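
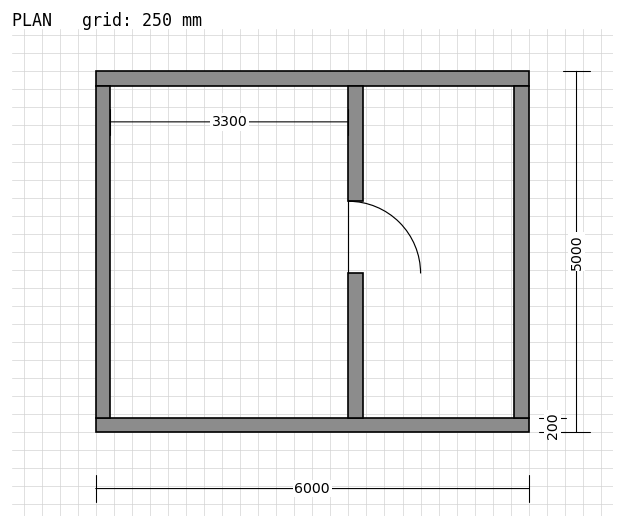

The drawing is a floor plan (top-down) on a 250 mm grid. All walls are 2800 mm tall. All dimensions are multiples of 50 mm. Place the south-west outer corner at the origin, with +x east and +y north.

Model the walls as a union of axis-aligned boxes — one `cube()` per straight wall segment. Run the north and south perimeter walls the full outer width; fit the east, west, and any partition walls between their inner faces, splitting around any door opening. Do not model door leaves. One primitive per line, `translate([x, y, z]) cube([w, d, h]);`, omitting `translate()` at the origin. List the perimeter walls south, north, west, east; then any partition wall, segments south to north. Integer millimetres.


cube([6000, 200, 2800]);
translate([0, 4800, 0]) cube([6000, 200, 2800]);
translate([0, 200, 0]) cube([200, 4600, 2800]);
translate([5800, 200, 0]) cube([200, 4600, 2800]);
translate([3500, 200, 0]) cube([200, 2000, 2800]);
translate([3500, 3200, 0]) cube([200, 1600, 2800]);


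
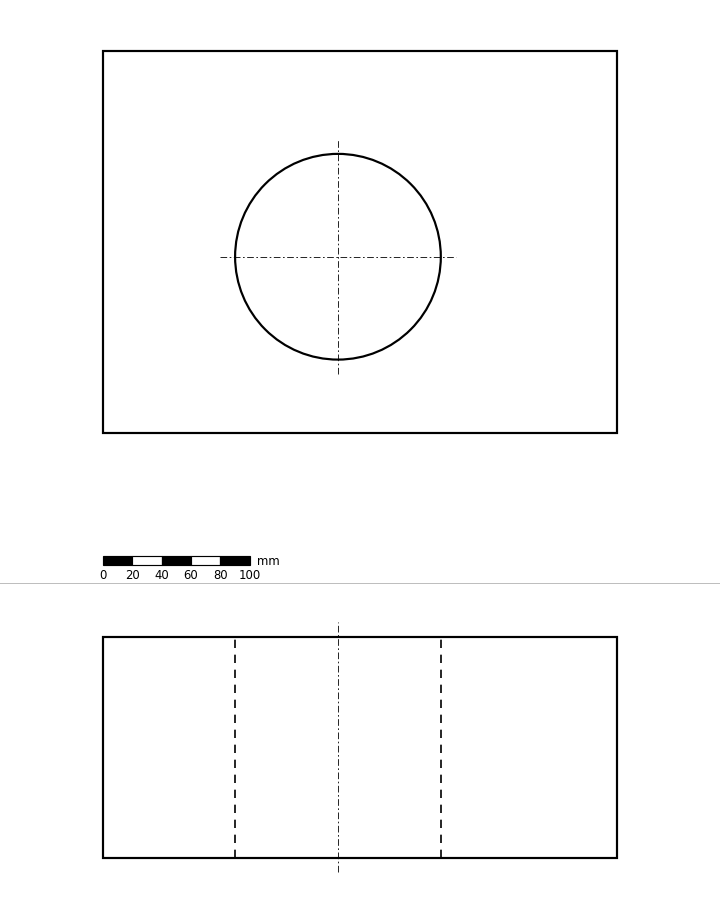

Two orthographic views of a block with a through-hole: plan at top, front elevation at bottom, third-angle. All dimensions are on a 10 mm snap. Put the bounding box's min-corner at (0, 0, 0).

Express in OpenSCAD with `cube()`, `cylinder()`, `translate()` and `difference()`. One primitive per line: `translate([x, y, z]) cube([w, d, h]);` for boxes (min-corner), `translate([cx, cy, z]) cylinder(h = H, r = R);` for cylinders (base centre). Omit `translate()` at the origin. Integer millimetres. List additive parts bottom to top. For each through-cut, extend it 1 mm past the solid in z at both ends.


difference() {
  cube([350, 260, 150]);
  translate([160, 120, -1]) cylinder(h = 152, r = 70);
}


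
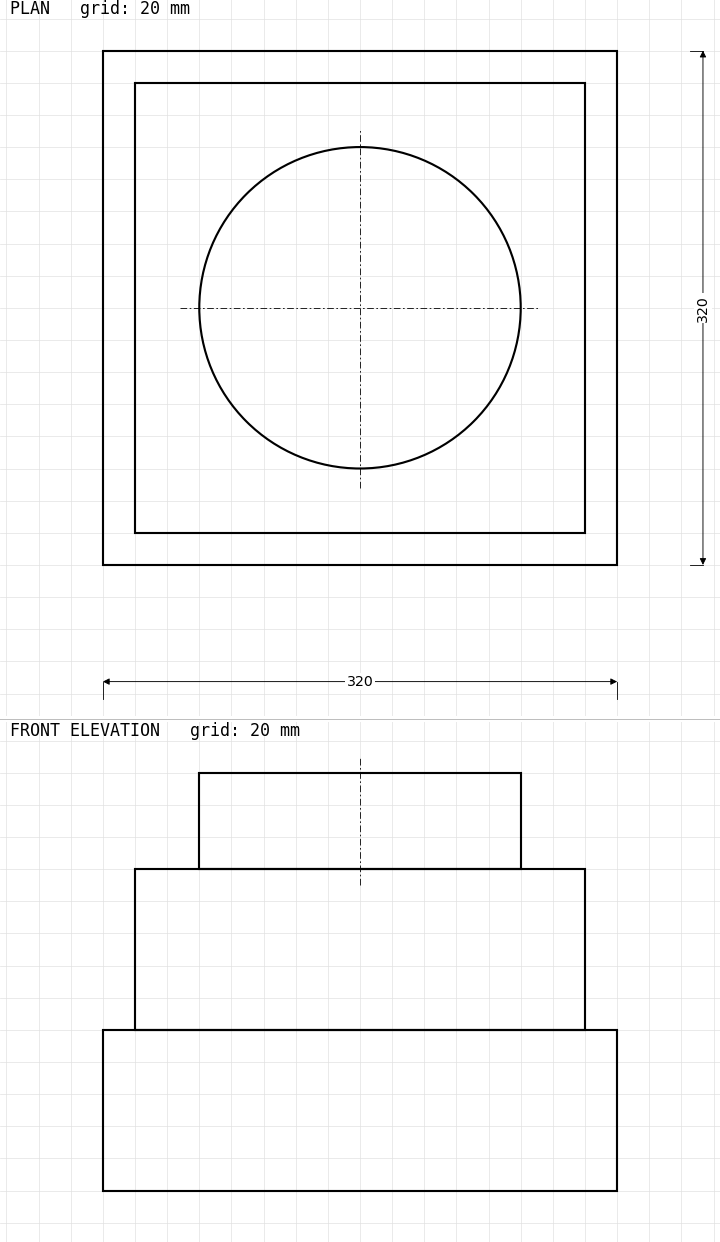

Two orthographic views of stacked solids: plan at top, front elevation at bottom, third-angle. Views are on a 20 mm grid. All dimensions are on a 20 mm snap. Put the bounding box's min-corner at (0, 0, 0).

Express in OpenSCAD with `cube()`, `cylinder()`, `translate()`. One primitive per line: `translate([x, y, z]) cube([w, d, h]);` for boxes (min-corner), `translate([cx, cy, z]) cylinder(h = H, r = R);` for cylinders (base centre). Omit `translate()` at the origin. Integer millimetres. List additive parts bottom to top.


cube([320, 320, 100]);
translate([20, 20, 100]) cube([280, 280, 100]);
translate([160, 160, 200]) cylinder(h = 60, r = 100);


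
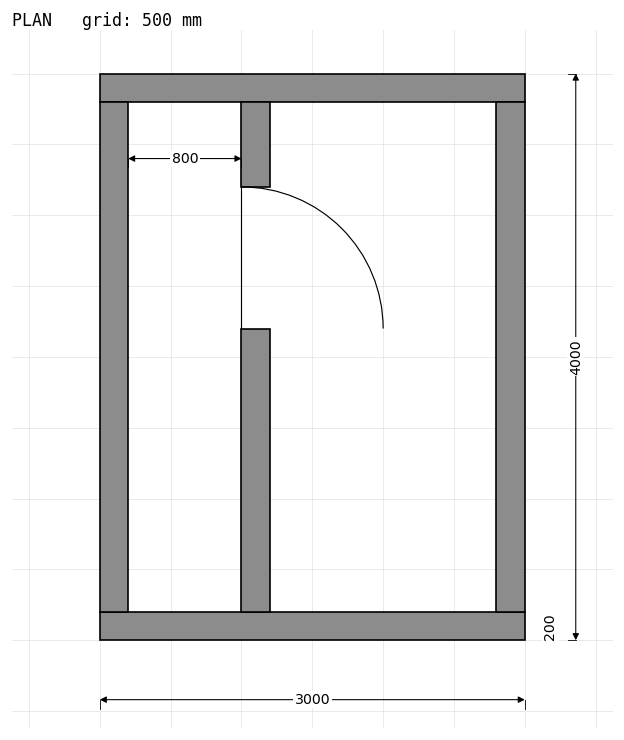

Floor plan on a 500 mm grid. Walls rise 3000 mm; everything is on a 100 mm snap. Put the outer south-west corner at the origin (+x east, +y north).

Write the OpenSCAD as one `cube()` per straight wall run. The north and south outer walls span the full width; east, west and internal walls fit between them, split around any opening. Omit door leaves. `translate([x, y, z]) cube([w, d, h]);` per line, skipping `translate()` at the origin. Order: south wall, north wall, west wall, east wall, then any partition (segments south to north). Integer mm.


cube([3000, 200, 3000]);
translate([0, 3800, 0]) cube([3000, 200, 3000]);
translate([0, 200, 0]) cube([200, 3600, 3000]);
translate([2800, 200, 0]) cube([200, 3600, 3000]);
translate([1000, 200, 0]) cube([200, 2000, 3000]);
translate([1000, 3200, 0]) cube([200, 600, 3000]);


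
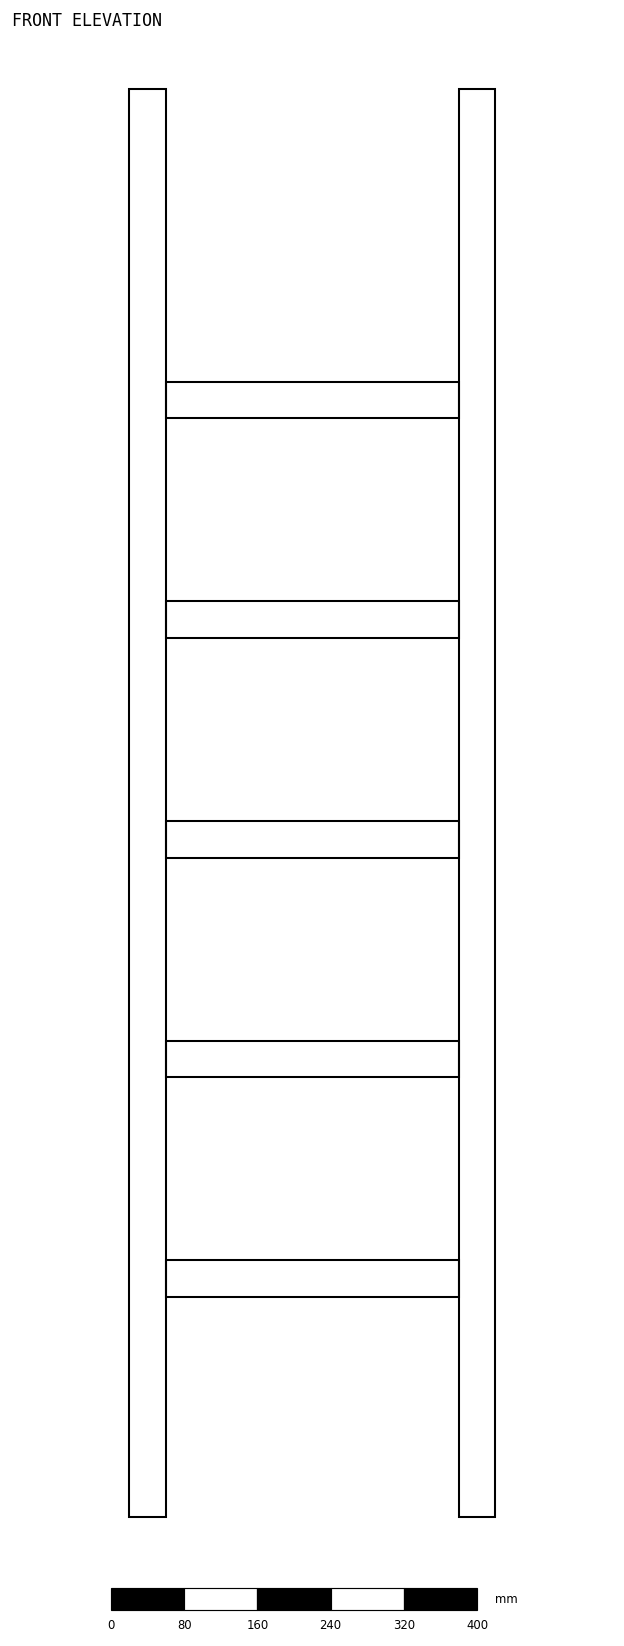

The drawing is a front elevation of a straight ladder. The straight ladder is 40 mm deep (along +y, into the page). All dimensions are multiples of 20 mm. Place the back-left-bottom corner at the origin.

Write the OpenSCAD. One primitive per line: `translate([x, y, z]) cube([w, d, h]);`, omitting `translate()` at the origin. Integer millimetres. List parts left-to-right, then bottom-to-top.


cube([40, 40, 1560]);
translate([40, 0, 240]) cube([320, 40, 40]);
translate([40, 0, 480]) cube([320, 40, 40]);
translate([40, 0, 720]) cube([320, 40, 40]);
translate([40, 0, 960]) cube([320, 40, 40]);
translate([40, 0, 1200]) cube([320, 40, 40]);
translate([360, 0, 0]) cube([40, 40, 1560]);


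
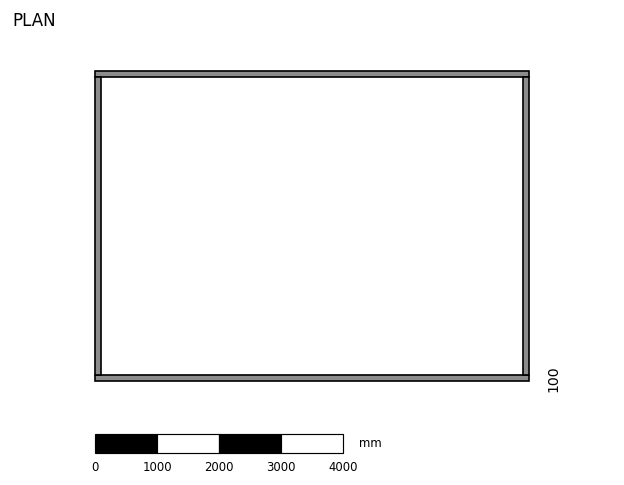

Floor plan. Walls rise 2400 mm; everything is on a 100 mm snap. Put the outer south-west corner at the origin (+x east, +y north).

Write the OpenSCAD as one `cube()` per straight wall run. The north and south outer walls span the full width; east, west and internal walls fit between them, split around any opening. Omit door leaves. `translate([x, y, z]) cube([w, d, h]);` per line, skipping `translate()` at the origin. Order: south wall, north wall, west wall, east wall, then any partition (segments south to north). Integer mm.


cube([7000, 100, 2400]);
translate([0, 4900, 0]) cube([7000, 100, 2400]);
translate([0, 100, 0]) cube([100, 4800, 2400]);
translate([6900, 100, 0]) cube([100, 4800, 2400]);


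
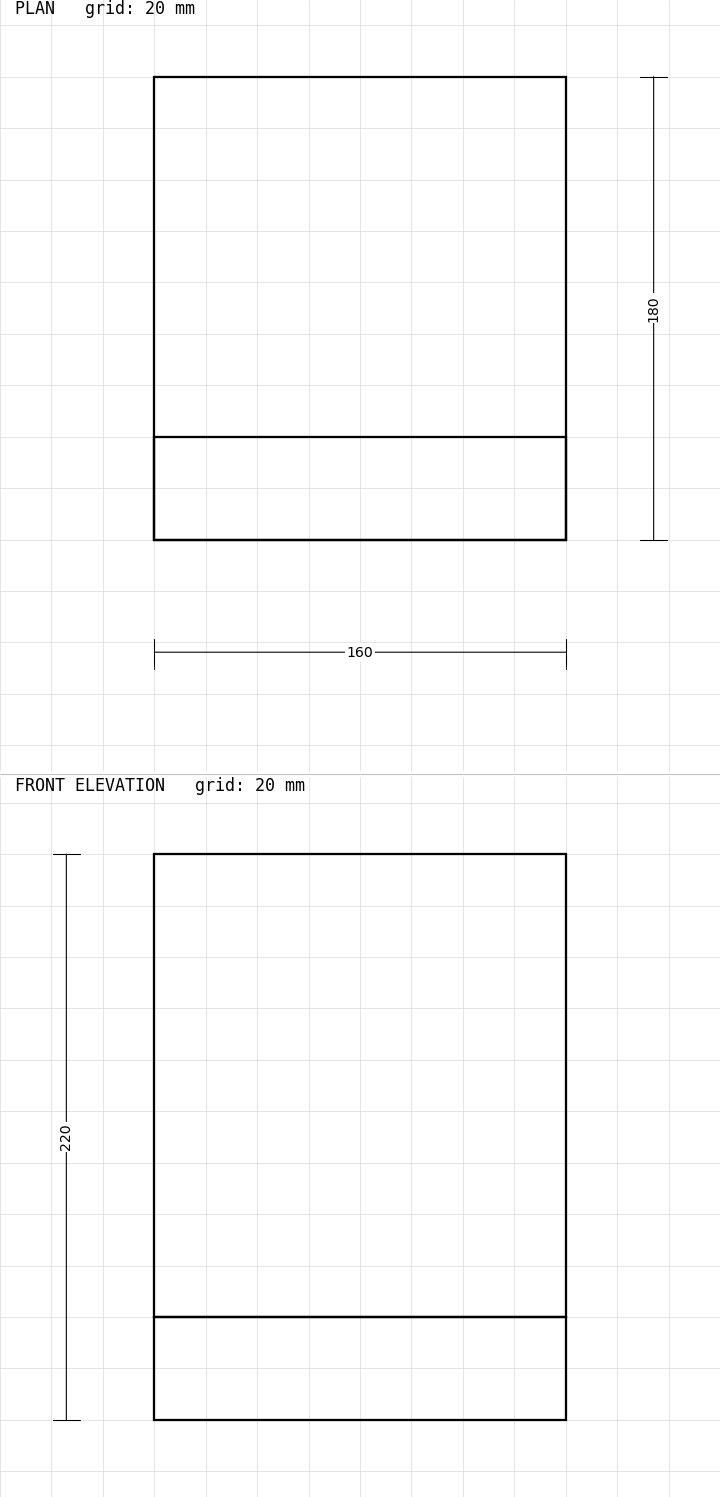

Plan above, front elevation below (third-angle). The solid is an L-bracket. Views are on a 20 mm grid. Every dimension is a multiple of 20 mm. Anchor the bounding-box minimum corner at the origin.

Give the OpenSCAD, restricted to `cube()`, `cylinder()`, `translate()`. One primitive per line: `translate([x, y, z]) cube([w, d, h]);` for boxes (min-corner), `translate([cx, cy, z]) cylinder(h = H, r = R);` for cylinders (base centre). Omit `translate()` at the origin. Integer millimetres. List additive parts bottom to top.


cube([160, 180, 40]);
translate([0, 0, 40]) cube([160, 40, 180]);


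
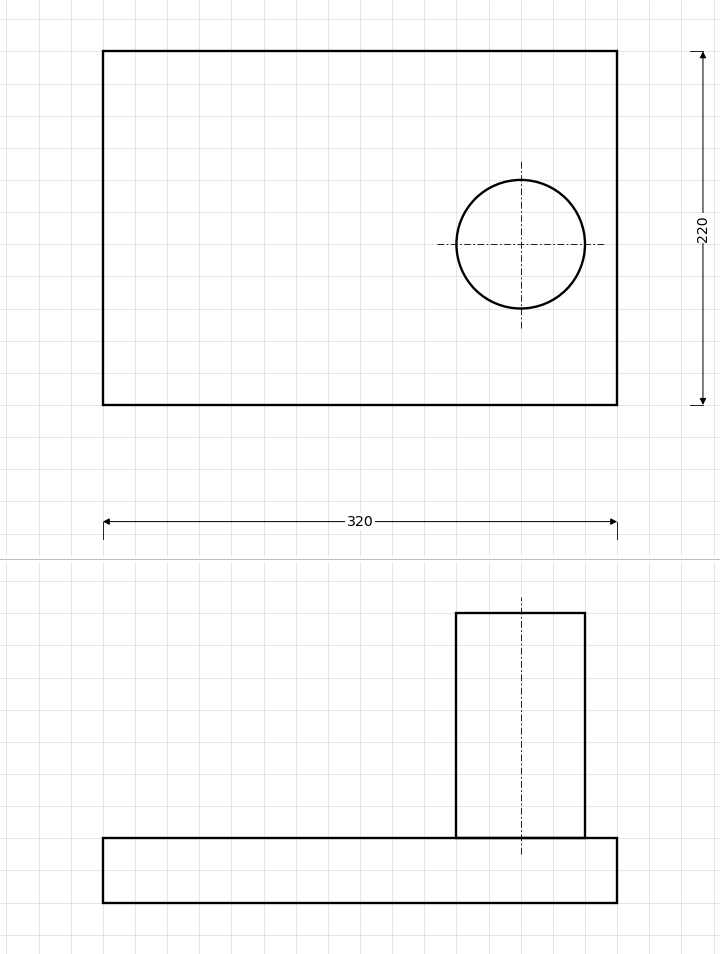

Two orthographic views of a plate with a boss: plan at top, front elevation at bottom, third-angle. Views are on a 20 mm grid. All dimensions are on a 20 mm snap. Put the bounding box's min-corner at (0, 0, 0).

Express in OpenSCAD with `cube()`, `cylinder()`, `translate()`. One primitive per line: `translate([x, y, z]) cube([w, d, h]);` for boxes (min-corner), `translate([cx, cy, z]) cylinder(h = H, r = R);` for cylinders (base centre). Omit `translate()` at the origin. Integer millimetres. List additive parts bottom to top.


cube([320, 220, 40]);
translate([260, 100, 40]) cylinder(h = 140, r = 40);


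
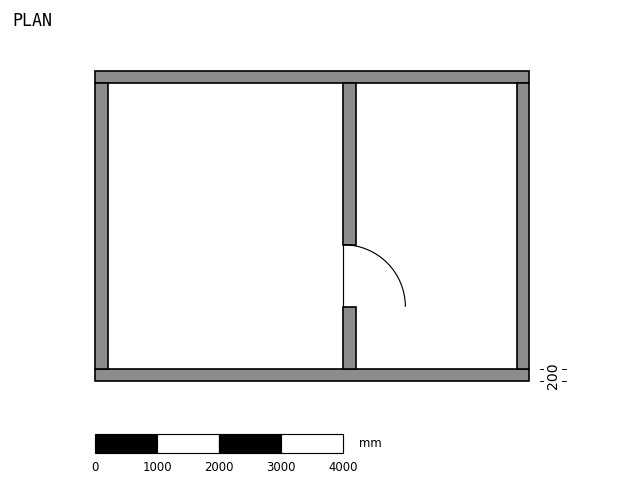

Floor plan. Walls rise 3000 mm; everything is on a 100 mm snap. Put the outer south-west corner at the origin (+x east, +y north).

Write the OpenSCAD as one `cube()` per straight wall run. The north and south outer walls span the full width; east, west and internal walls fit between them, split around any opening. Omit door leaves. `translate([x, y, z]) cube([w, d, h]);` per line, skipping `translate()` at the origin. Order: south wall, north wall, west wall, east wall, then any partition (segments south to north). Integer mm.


cube([7000, 200, 3000]);
translate([0, 4800, 0]) cube([7000, 200, 3000]);
translate([0, 200, 0]) cube([200, 4600, 3000]);
translate([6800, 200, 0]) cube([200, 4600, 3000]);
translate([4000, 200, 0]) cube([200, 1000, 3000]);
translate([4000, 2200, 0]) cube([200, 2600, 3000]);


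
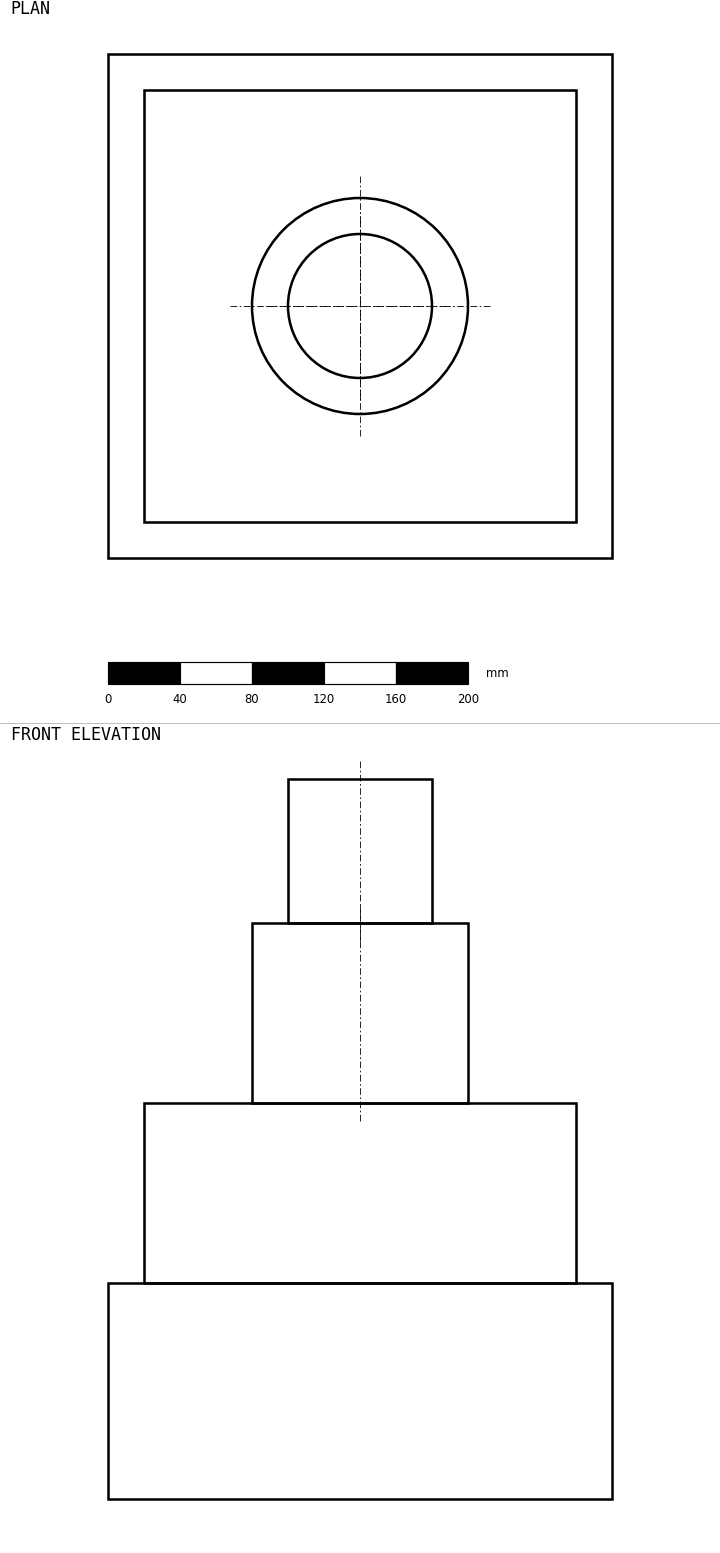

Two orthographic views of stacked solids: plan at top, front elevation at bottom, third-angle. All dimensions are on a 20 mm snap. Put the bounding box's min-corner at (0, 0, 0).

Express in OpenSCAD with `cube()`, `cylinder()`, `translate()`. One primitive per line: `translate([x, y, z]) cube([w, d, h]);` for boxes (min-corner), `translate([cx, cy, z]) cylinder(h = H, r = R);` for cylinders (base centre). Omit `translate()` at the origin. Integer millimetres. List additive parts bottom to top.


cube([280, 280, 120]);
translate([20, 20, 120]) cube([240, 240, 100]);
translate([140, 140, 220]) cylinder(h = 100, r = 60);
translate([140, 140, 320]) cylinder(h = 80, r = 40);


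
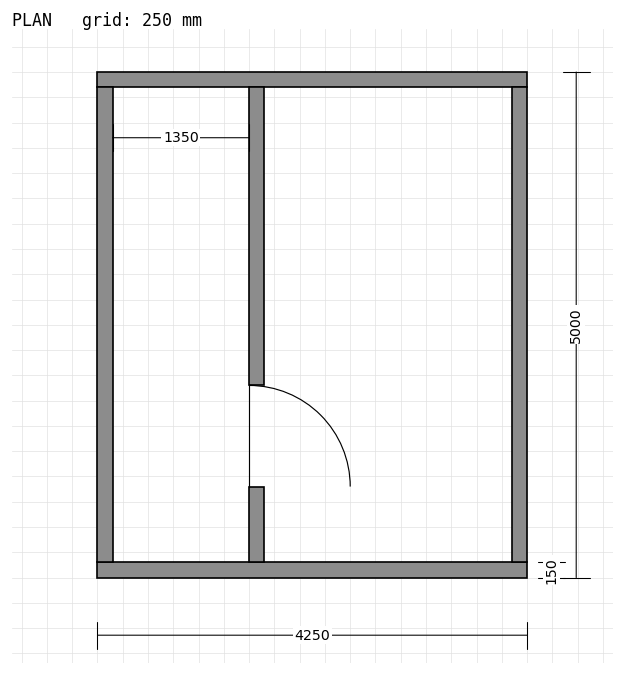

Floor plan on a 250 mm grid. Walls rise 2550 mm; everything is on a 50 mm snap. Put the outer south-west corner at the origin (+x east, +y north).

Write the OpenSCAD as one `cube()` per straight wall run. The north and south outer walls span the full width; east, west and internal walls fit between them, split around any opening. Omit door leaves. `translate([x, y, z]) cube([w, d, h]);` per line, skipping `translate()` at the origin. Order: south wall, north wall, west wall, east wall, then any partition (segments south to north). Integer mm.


cube([4250, 150, 2550]);
translate([0, 4850, 0]) cube([4250, 150, 2550]);
translate([0, 150, 0]) cube([150, 4700, 2550]);
translate([4100, 150, 0]) cube([150, 4700, 2550]);
translate([1500, 150, 0]) cube([150, 750, 2550]);
translate([1500, 1900, 0]) cube([150, 2950, 2550]);


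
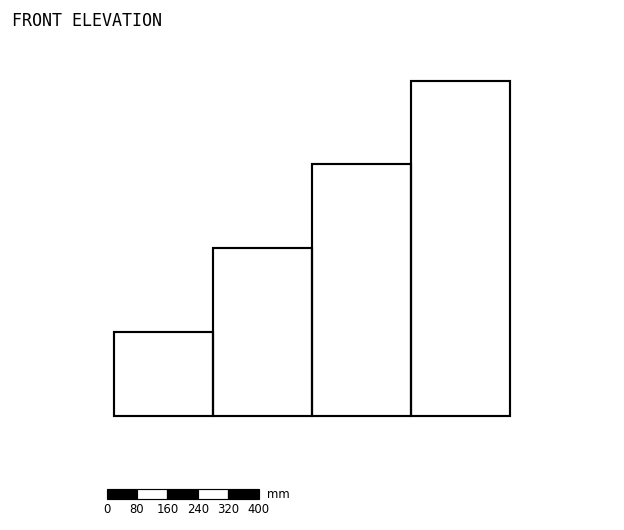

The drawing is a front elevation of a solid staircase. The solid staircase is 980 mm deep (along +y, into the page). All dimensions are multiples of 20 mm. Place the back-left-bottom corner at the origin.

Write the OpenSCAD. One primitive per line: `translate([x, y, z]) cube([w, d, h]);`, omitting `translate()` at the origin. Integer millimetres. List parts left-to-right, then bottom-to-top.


cube([260, 980, 220]);
translate([260, 0, 0]) cube([260, 980, 440]);
translate([520, 0, 0]) cube([260, 980, 660]);
translate([780, 0, 0]) cube([260, 980, 880]);


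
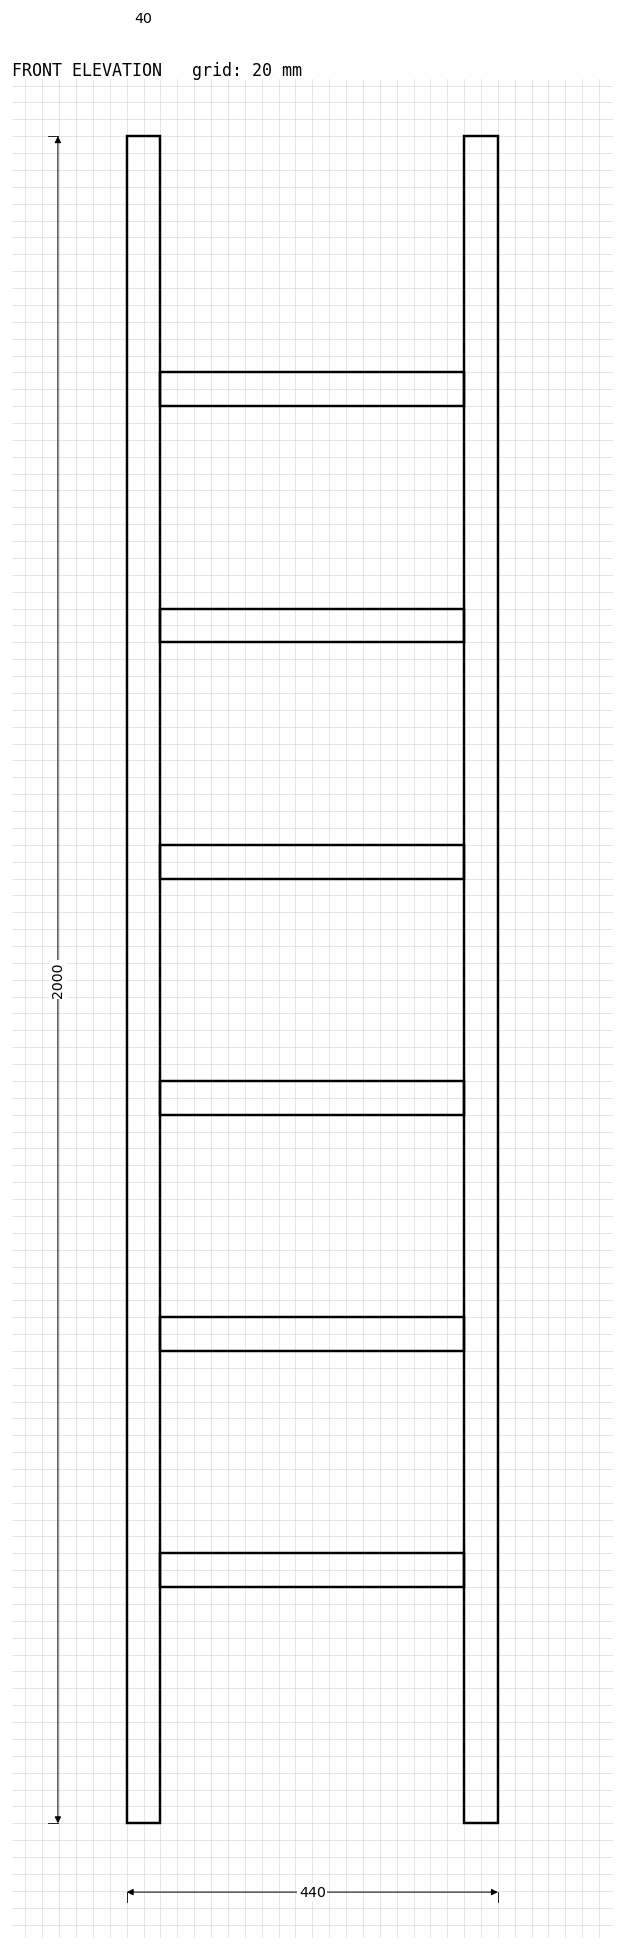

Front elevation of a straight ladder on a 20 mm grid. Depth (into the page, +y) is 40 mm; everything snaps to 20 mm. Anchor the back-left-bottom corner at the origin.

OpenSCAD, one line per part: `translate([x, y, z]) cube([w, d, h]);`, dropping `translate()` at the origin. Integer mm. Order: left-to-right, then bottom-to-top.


cube([40, 40, 2000]);
translate([40, 0, 280]) cube([360, 40, 40]);
translate([40, 0, 560]) cube([360, 40, 40]);
translate([40, 0, 840]) cube([360, 40, 40]);
translate([40, 0, 1120]) cube([360, 40, 40]);
translate([40, 0, 1400]) cube([360, 40, 40]);
translate([40, 0, 1680]) cube([360, 40, 40]);
translate([400, 0, 0]) cube([40, 40, 2000]);


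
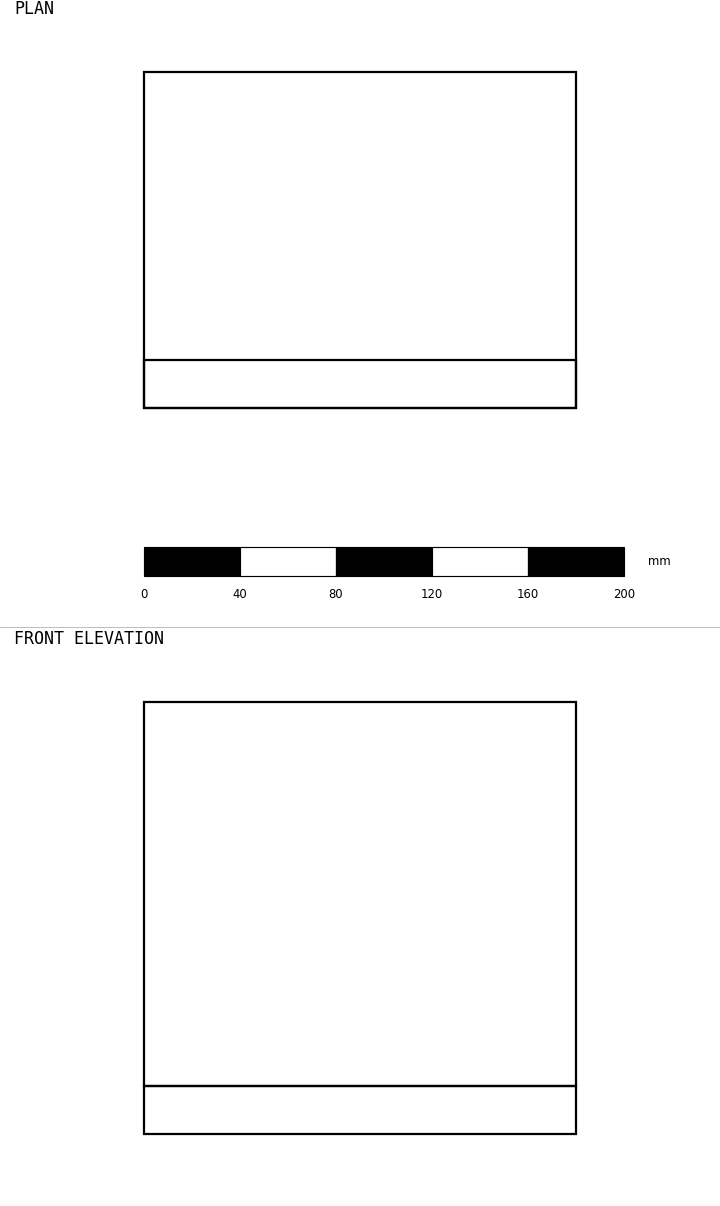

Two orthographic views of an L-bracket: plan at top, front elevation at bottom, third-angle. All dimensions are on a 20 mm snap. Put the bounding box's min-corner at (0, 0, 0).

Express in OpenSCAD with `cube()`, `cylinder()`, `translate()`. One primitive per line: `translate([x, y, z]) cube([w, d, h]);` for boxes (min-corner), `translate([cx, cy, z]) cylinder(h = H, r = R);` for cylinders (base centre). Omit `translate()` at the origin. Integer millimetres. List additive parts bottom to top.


cube([180, 140, 20]);
translate([0, 0, 20]) cube([180, 20, 160]);


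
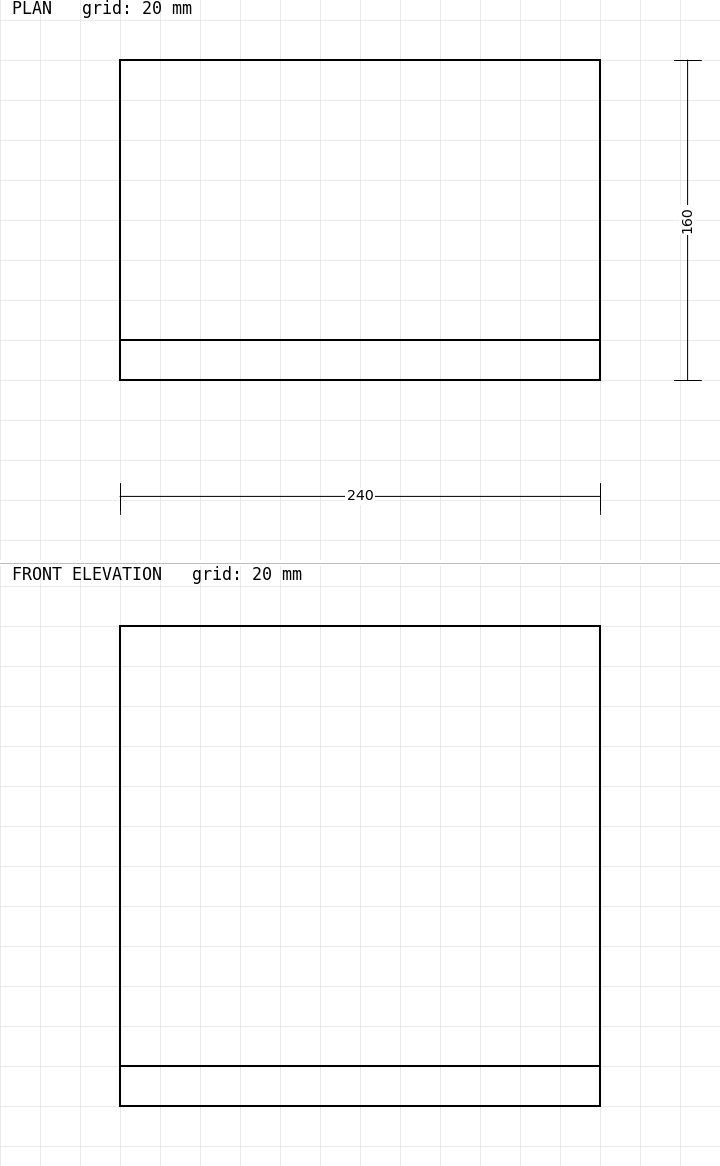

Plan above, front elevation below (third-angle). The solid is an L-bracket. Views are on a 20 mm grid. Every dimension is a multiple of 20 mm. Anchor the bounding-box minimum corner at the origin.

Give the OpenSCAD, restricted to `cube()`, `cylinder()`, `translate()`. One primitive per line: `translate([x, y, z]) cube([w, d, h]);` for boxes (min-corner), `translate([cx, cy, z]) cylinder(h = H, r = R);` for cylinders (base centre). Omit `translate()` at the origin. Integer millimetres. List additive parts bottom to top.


cube([240, 160, 20]);
translate([0, 0, 20]) cube([240, 20, 220]);


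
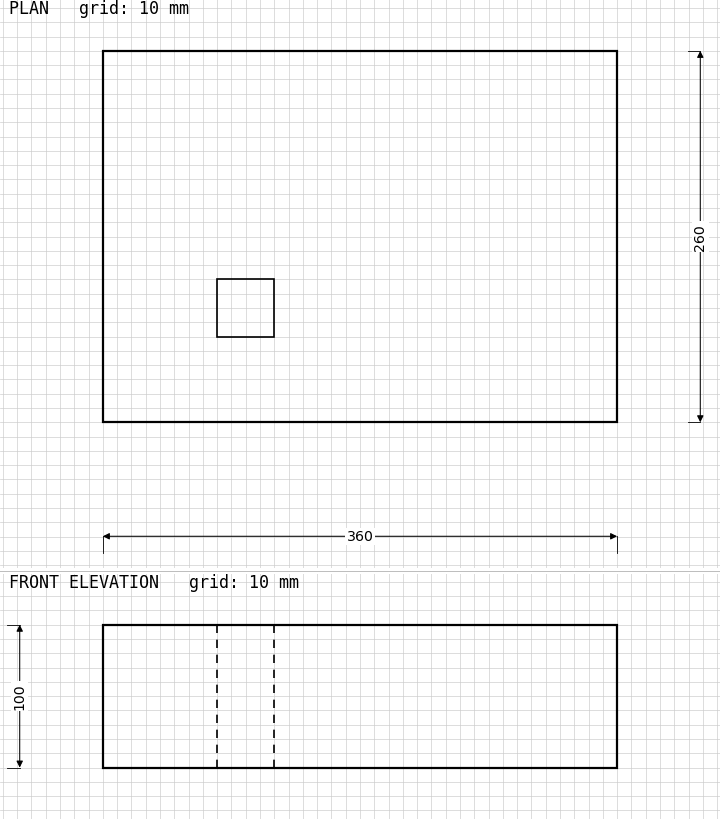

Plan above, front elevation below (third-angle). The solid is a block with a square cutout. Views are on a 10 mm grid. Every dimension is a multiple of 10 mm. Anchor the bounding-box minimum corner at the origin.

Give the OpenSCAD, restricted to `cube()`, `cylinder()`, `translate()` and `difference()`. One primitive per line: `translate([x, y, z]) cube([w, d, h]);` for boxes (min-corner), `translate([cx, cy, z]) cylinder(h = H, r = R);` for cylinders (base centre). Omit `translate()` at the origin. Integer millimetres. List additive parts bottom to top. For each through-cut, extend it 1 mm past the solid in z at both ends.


difference() {
  cube([360, 260, 100]);
  translate([80, 60, -1]) cube([40, 40, 102]);
}


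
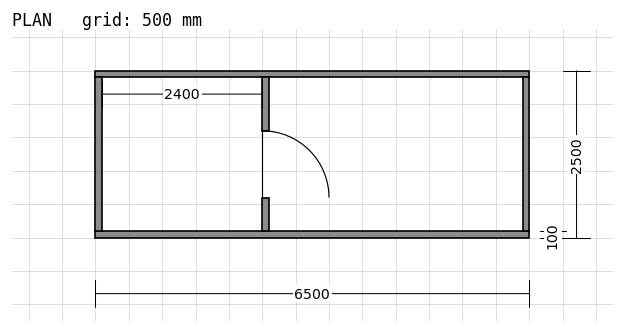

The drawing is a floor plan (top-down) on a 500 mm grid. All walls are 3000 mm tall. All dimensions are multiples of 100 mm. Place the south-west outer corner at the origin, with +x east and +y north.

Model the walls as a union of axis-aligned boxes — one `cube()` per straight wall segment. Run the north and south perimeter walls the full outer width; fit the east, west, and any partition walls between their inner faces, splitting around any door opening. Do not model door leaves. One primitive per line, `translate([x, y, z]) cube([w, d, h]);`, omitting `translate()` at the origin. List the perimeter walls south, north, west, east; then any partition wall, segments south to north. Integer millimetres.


cube([6500, 100, 3000]);
translate([0, 2400, 0]) cube([6500, 100, 3000]);
translate([0, 100, 0]) cube([100, 2300, 3000]);
translate([6400, 100, 0]) cube([100, 2300, 3000]);
translate([2500, 100, 0]) cube([100, 500, 3000]);
translate([2500, 1600, 0]) cube([100, 800, 3000]);


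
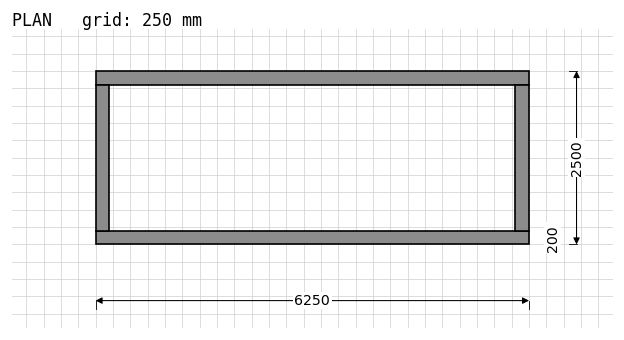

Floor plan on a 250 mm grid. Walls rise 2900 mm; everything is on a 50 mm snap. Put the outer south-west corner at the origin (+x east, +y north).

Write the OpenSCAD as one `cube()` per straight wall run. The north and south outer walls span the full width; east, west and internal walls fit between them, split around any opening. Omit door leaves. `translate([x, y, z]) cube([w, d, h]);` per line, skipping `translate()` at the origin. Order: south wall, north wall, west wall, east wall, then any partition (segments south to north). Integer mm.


cube([6250, 200, 2900]);
translate([0, 2300, 0]) cube([6250, 200, 2900]);
translate([0, 200, 0]) cube([200, 2100, 2900]);
translate([6050, 200, 0]) cube([200, 2100, 2900]);


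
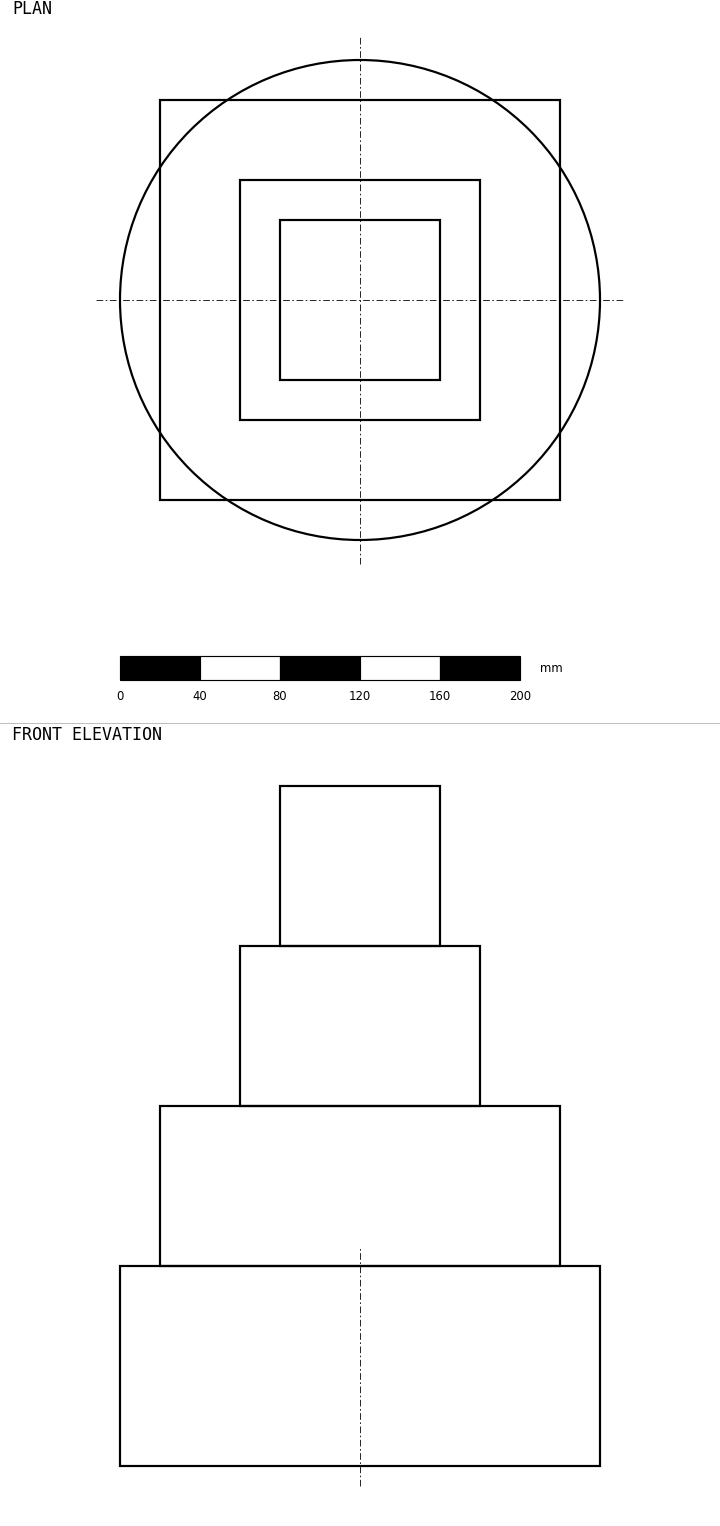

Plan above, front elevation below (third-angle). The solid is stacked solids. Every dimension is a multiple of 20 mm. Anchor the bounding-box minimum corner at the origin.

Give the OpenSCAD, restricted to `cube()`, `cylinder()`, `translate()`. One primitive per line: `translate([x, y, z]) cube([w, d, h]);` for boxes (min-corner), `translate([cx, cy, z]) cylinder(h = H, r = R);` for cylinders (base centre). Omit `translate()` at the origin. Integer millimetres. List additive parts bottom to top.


translate([120, 120, 0]) cylinder(h = 100, r = 120);
translate([20, 20, 100]) cube([200, 200, 80]);
translate([60, 60, 180]) cube([120, 120, 80]);
translate([80, 80, 260]) cube([80, 80, 80]);


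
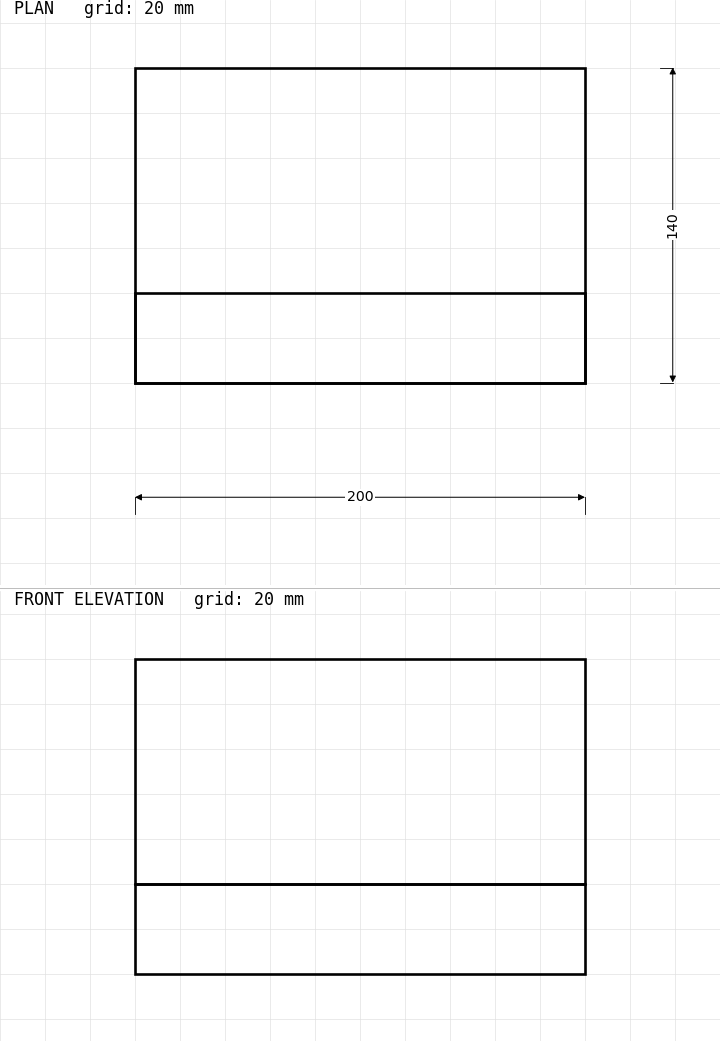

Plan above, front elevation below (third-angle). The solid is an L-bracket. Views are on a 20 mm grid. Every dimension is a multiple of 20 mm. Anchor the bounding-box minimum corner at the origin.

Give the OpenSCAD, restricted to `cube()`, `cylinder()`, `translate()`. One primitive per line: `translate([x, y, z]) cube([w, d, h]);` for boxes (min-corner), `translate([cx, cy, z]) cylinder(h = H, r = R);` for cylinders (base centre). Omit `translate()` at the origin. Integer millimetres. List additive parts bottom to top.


cube([200, 140, 40]);
translate([0, 0, 40]) cube([200, 40, 100]);


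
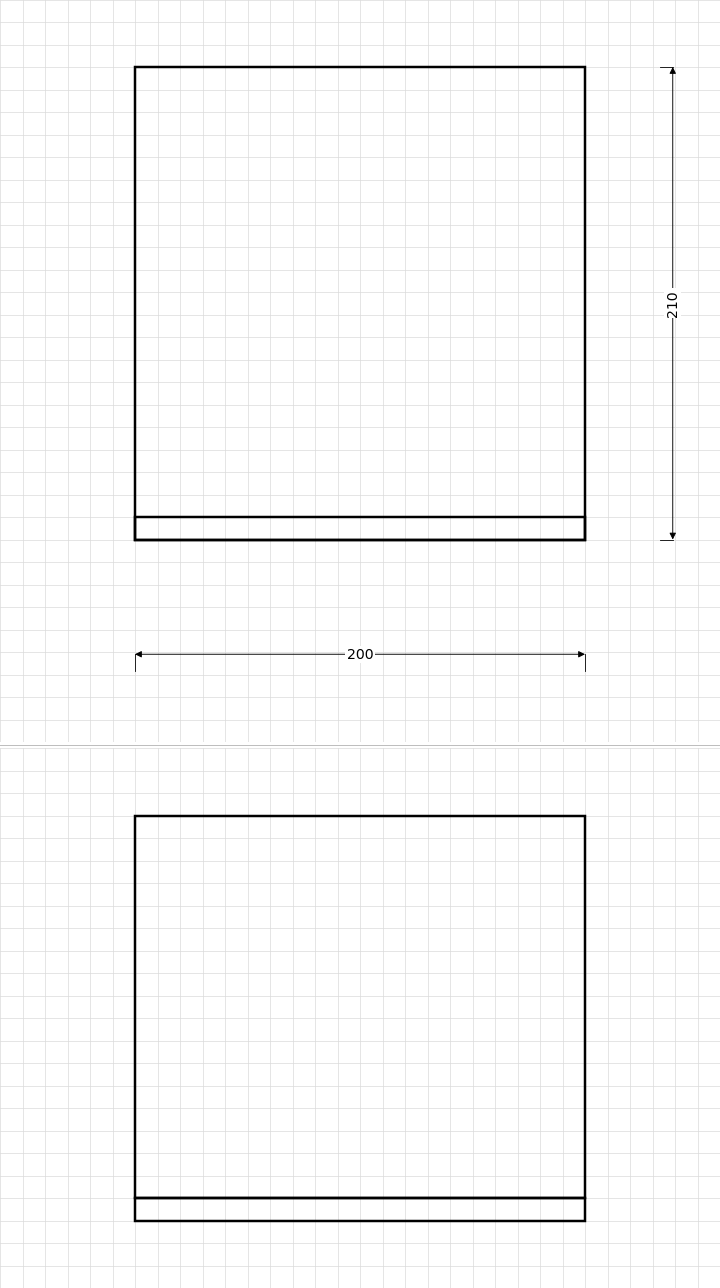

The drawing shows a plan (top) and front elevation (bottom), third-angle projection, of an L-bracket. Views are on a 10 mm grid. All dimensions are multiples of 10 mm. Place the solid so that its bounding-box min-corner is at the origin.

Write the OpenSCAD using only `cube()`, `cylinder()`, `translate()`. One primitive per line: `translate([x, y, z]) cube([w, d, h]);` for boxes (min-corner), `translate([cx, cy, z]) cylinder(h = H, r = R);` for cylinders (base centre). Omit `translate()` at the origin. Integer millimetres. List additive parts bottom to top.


cube([200, 210, 10]);
translate([0, 0, 10]) cube([200, 10, 170]);


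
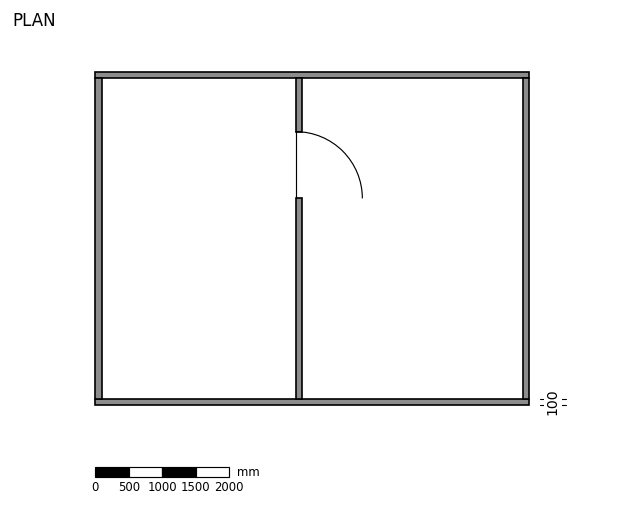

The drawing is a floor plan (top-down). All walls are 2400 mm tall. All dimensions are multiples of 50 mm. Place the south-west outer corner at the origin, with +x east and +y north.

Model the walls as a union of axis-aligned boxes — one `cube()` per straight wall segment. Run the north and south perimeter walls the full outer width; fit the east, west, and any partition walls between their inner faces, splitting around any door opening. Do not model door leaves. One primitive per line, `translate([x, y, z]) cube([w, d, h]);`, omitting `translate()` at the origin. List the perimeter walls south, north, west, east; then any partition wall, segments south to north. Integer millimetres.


cube([6500, 100, 2400]);
translate([0, 4900, 0]) cube([6500, 100, 2400]);
translate([0, 100, 0]) cube([100, 4800, 2400]);
translate([6400, 100, 0]) cube([100, 4800, 2400]);
translate([3000, 100, 0]) cube([100, 3000, 2400]);
translate([3000, 4100, 0]) cube([100, 800, 2400]);


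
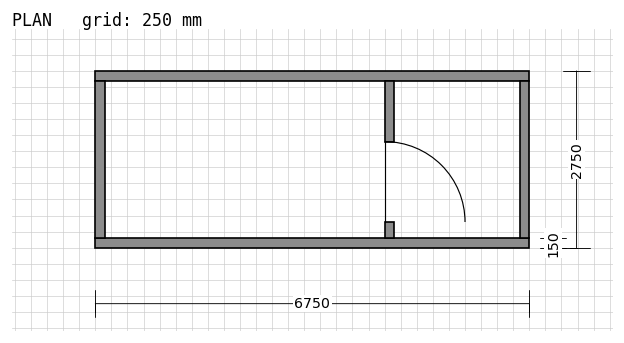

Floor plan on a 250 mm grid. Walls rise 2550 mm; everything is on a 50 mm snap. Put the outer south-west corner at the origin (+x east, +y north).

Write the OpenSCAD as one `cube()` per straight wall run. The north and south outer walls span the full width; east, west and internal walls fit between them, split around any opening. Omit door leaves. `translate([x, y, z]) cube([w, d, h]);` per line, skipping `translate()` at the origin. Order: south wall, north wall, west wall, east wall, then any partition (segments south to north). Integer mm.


cube([6750, 150, 2550]);
translate([0, 2600, 0]) cube([6750, 150, 2550]);
translate([0, 150, 0]) cube([150, 2450, 2550]);
translate([6600, 150, 0]) cube([150, 2450, 2550]);
translate([4500, 150, 0]) cube([150, 250, 2550]);
translate([4500, 1650, 0]) cube([150, 950, 2550]);


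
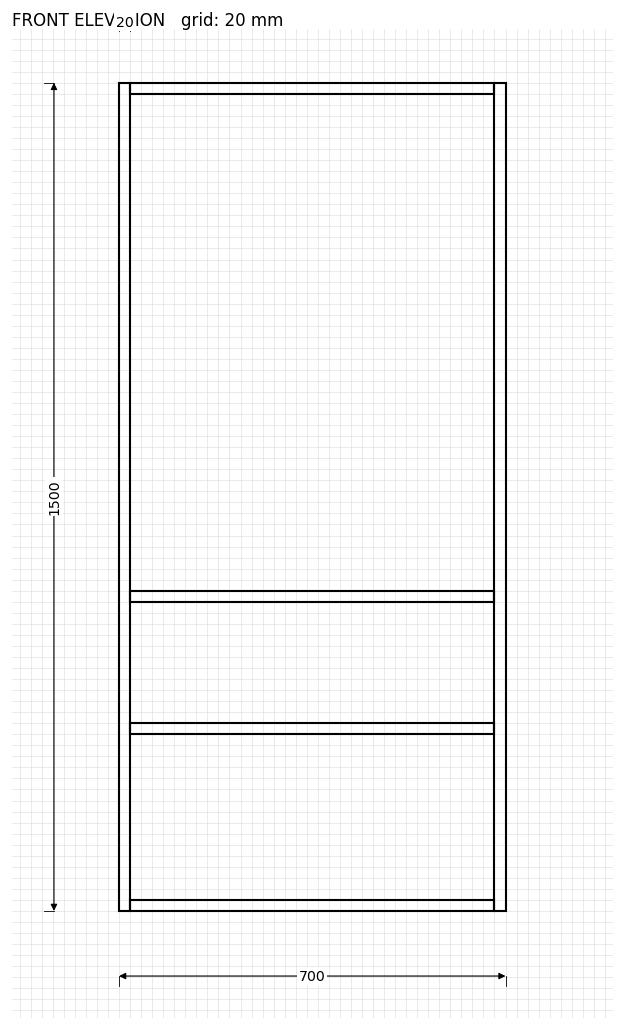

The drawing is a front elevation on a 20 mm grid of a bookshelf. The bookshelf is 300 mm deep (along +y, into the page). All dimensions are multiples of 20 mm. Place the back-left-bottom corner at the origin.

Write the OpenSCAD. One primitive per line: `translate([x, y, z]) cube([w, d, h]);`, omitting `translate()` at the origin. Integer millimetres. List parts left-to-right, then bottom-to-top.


cube([20, 300, 1500]);
translate([20, 0, 0]) cube([660, 300, 20]);
translate([20, 0, 320]) cube([660, 300, 20]);
translate([20, 0, 560]) cube([660, 300, 20]);
translate([20, 0, 1480]) cube([660, 300, 20]);
translate([680, 0, 0]) cube([20, 300, 1500]);


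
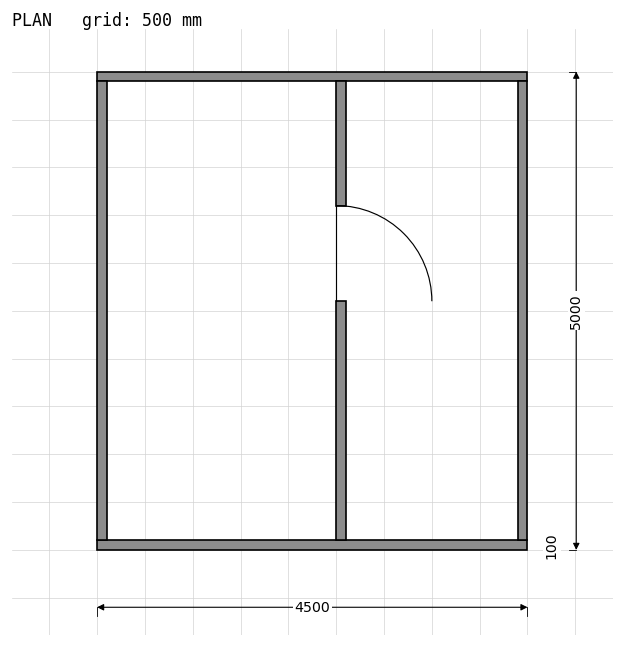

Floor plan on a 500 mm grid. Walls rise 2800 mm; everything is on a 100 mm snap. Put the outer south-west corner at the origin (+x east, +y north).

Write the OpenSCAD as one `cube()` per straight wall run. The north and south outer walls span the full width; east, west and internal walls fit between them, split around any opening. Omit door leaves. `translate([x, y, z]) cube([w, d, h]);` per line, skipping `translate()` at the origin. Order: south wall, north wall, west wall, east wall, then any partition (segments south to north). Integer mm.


cube([4500, 100, 2800]);
translate([0, 4900, 0]) cube([4500, 100, 2800]);
translate([0, 100, 0]) cube([100, 4800, 2800]);
translate([4400, 100, 0]) cube([100, 4800, 2800]);
translate([2500, 100, 0]) cube([100, 2500, 2800]);
translate([2500, 3600, 0]) cube([100, 1300, 2800]);


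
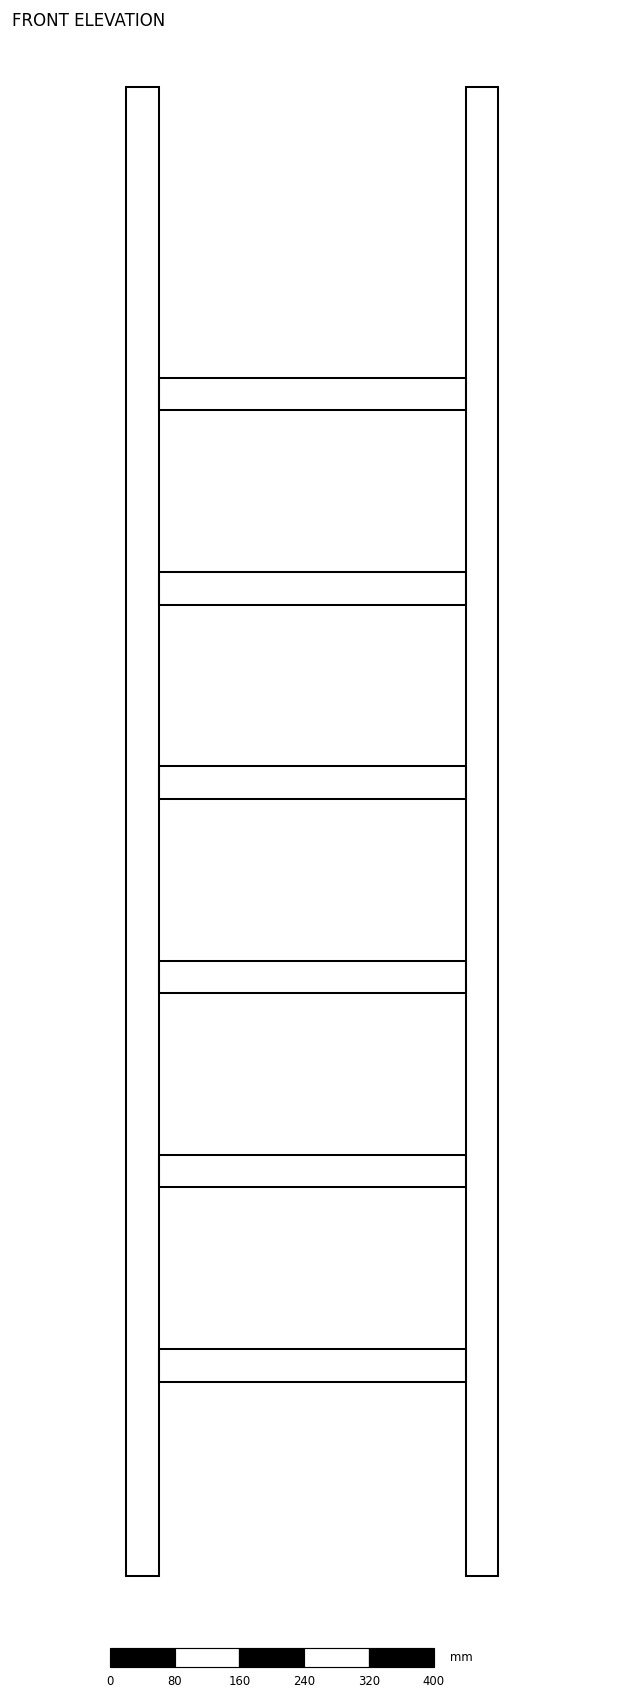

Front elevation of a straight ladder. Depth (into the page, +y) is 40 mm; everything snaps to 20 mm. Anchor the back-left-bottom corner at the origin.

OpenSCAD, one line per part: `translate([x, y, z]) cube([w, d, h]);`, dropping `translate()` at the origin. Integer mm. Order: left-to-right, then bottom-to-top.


cube([40, 40, 1840]);
translate([40, 0, 240]) cube([380, 40, 40]);
translate([40, 0, 480]) cube([380, 40, 40]);
translate([40, 0, 720]) cube([380, 40, 40]);
translate([40, 0, 960]) cube([380, 40, 40]);
translate([40, 0, 1200]) cube([380, 40, 40]);
translate([40, 0, 1440]) cube([380, 40, 40]);
translate([420, 0, 0]) cube([40, 40, 1840]);


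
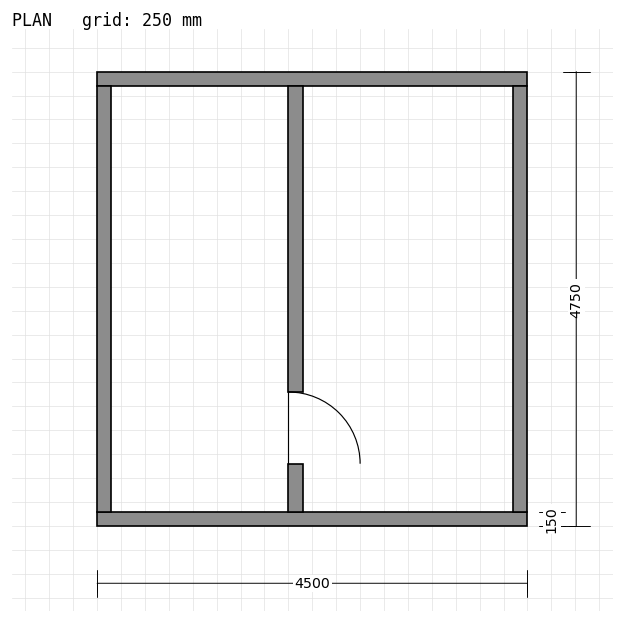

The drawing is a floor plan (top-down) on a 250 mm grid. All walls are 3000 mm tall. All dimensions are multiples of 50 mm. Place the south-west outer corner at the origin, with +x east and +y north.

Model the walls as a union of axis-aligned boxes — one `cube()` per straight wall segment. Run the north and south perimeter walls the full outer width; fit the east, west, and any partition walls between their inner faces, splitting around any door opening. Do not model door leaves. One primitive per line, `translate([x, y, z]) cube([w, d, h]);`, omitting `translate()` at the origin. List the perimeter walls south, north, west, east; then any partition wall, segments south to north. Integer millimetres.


cube([4500, 150, 3000]);
translate([0, 4600, 0]) cube([4500, 150, 3000]);
translate([0, 150, 0]) cube([150, 4450, 3000]);
translate([4350, 150, 0]) cube([150, 4450, 3000]);
translate([2000, 150, 0]) cube([150, 500, 3000]);
translate([2000, 1400, 0]) cube([150, 3200, 3000]);


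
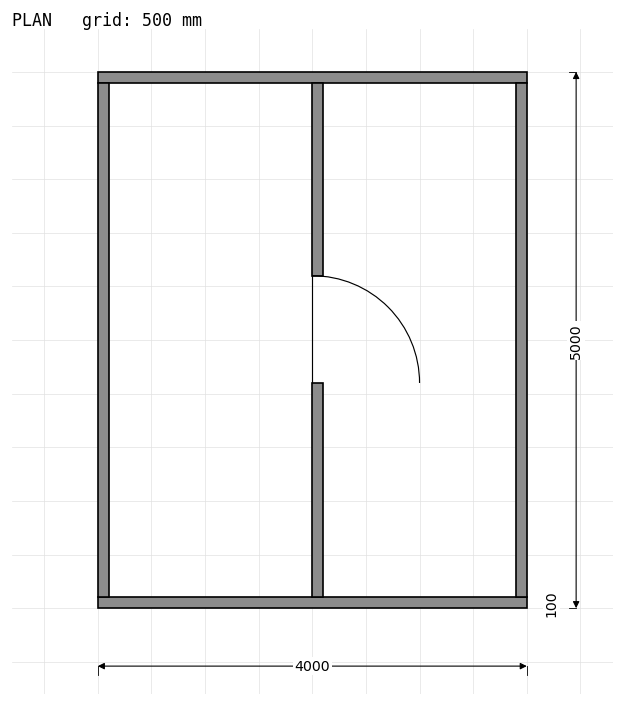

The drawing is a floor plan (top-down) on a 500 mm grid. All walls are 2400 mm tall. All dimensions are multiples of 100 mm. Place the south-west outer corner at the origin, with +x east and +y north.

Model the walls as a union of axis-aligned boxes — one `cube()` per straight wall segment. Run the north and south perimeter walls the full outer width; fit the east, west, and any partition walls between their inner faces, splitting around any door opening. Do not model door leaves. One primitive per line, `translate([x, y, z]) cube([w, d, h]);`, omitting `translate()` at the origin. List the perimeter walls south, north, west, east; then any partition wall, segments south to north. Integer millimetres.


cube([4000, 100, 2400]);
translate([0, 4900, 0]) cube([4000, 100, 2400]);
translate([0, 100, 0]) cube([100, 4800, 2400]);
translate([3900, 100, 0]) cube([100, 4800, 2400]);
translate([2000, 100, 0]) cube([100, 2000, 2400]);
translate([2000, 3100, 0]) cube([100, 1800, 2400]);


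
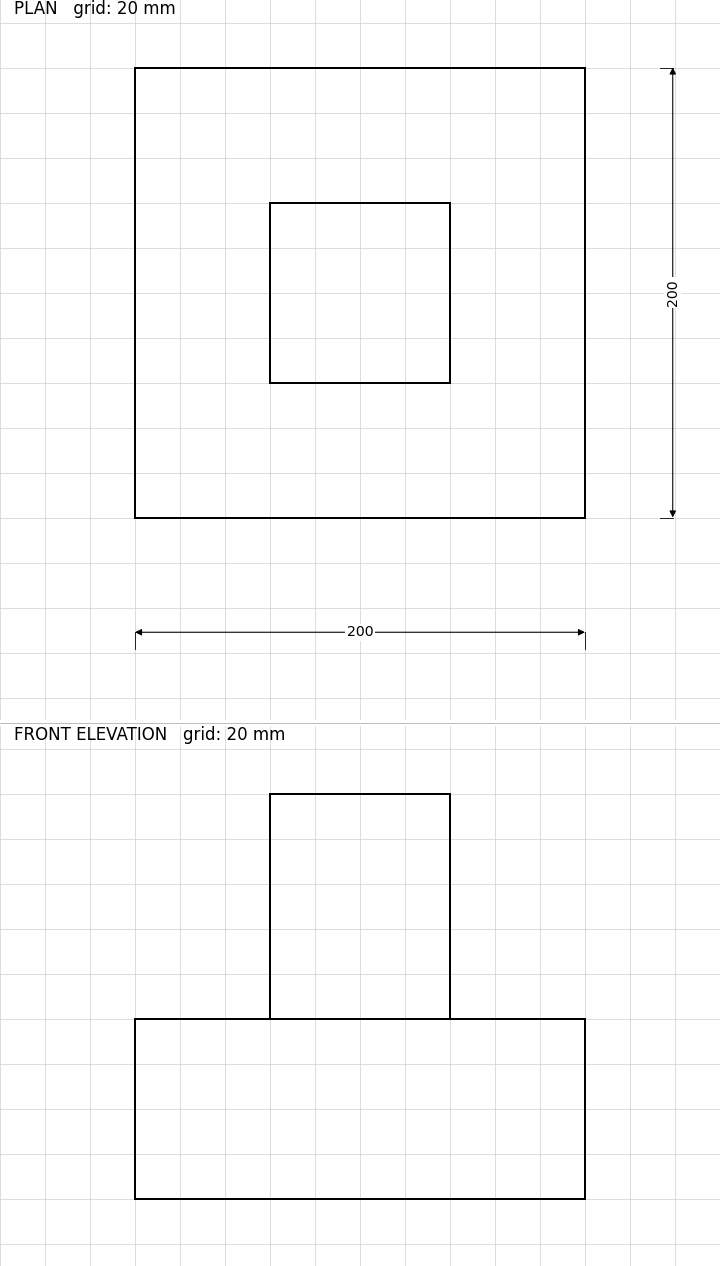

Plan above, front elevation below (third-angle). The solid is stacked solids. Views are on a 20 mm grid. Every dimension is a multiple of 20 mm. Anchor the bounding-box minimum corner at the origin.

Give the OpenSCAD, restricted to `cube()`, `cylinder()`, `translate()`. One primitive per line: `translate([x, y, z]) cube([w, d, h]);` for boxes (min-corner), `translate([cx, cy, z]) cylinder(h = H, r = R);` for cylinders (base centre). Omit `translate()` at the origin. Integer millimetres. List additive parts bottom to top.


cube([200, 200, 80]);
translate([60, 60, 80]) cube([80, 80, 100]);


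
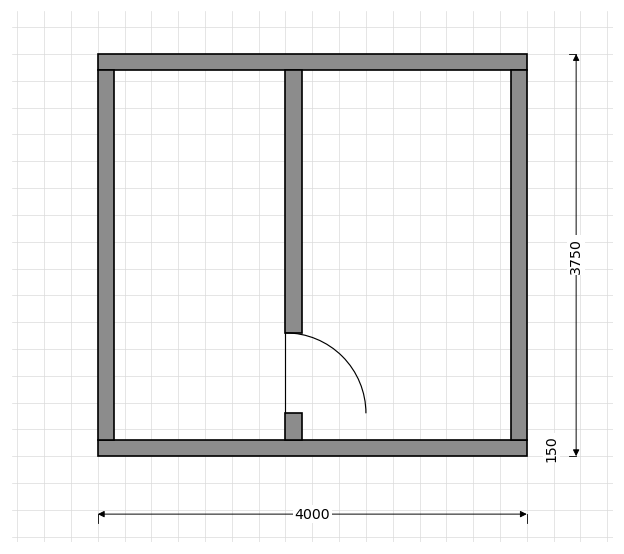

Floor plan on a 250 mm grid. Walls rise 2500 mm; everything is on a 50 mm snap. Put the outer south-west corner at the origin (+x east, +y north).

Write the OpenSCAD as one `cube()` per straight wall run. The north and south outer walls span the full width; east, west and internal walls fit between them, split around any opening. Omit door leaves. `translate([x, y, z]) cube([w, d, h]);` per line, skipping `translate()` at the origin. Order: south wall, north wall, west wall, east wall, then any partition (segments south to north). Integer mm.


cube([4000, 150, 2500]);
translate([0, 3600, 0]) cube([4000, 150, 2500]);
translate([0, 150, 0]) cube([150, 3450, 2500]);
translate([3850, 150, 0]) cube([150, 3450, 2500]);
translate([1750, 150, 0]) cube([150, 250, 2500]);
translate([1750, 1150, 0]) cube([150, 2450, 2500]);


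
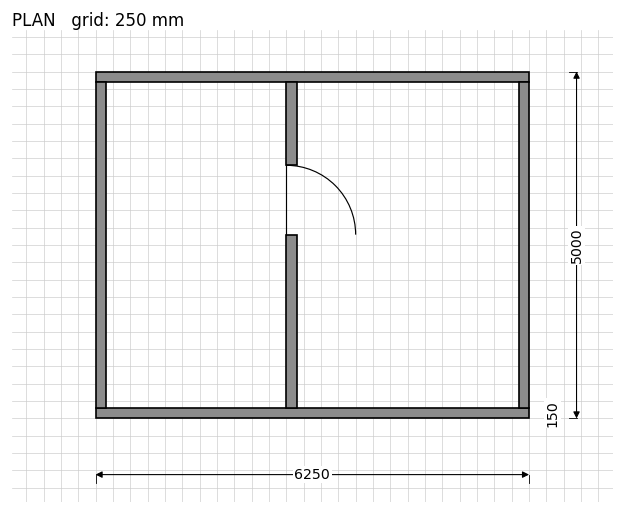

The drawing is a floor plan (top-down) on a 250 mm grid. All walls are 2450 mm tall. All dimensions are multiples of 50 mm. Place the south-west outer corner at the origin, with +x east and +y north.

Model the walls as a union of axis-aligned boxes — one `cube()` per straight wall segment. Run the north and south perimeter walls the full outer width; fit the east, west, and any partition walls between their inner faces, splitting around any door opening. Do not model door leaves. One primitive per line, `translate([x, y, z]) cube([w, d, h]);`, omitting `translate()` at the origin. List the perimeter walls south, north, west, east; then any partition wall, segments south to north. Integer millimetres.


cube([6250, 150, 2450]);
translate([0, 4850, 0]) cube([6250, 150, 2450]);
translate([0, 150, 0]) cube([150, 4700, 2450]);
translate([6100, 150, 0]) cube([150, 4700, 2450]);
translate([2750, 150, 0]) cube([150, 2500, 2450]);
translate([2750, 3650, 0]) cube([150, 1200, 2450]);


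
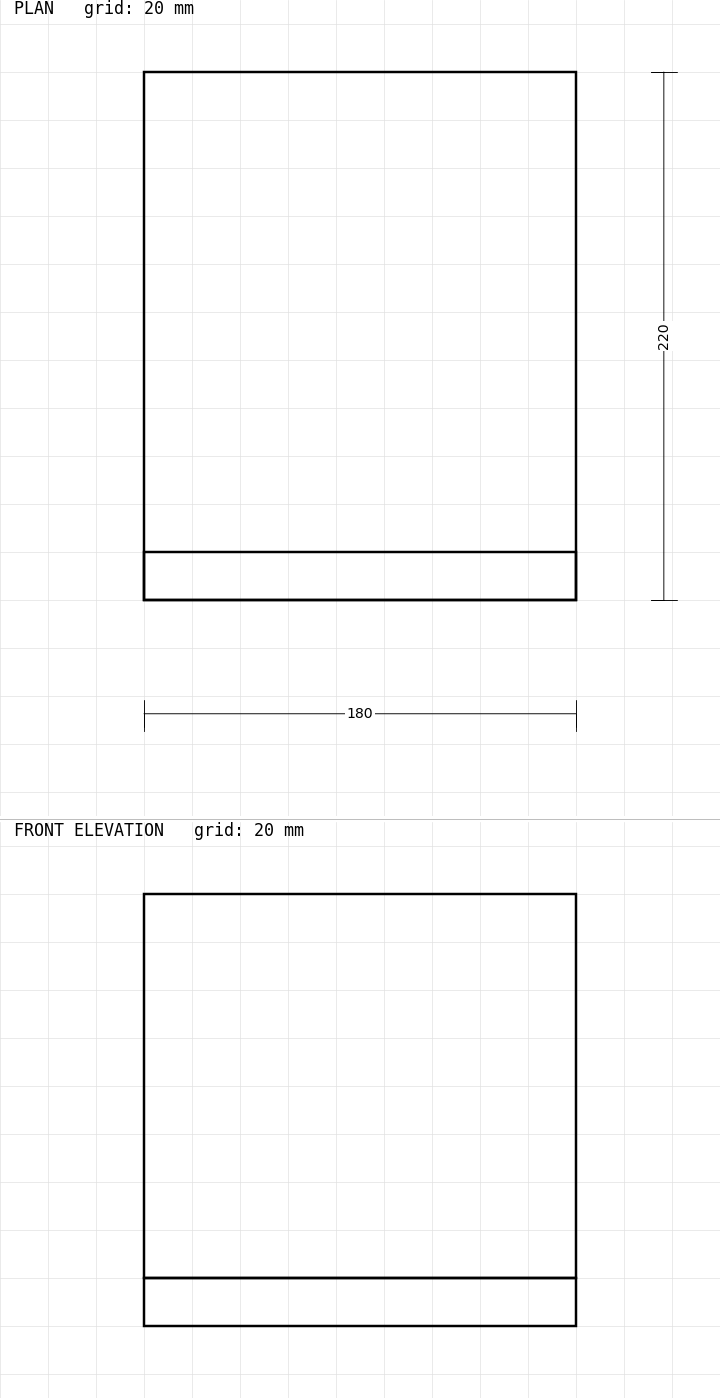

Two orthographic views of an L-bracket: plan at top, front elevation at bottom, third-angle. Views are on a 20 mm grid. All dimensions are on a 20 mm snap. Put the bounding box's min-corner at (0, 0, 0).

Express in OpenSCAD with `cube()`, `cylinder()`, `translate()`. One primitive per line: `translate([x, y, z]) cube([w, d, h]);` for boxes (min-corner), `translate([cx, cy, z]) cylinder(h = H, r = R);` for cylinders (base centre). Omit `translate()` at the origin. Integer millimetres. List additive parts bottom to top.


cube([180, 220, 20]);
translate([0, 0, 20]) cube([180, 20, 160]);


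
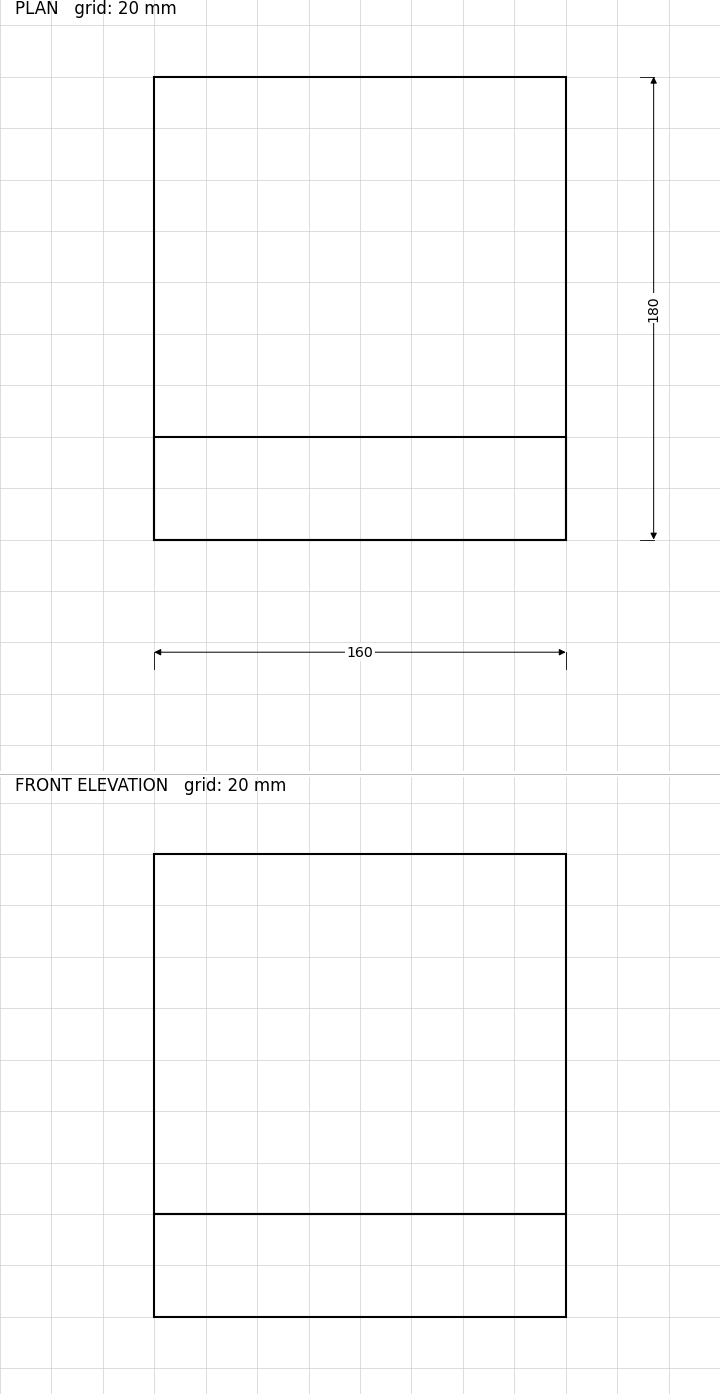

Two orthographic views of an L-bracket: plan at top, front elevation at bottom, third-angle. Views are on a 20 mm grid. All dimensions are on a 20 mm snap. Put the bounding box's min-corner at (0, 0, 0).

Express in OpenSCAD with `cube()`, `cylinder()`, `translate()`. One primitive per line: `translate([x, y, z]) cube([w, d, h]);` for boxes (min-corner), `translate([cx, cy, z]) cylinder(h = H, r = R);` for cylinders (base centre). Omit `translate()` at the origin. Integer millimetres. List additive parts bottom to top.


cube([160, 180, 40]);
translate([0, 0, 40]) cube([160, 40, 140]);


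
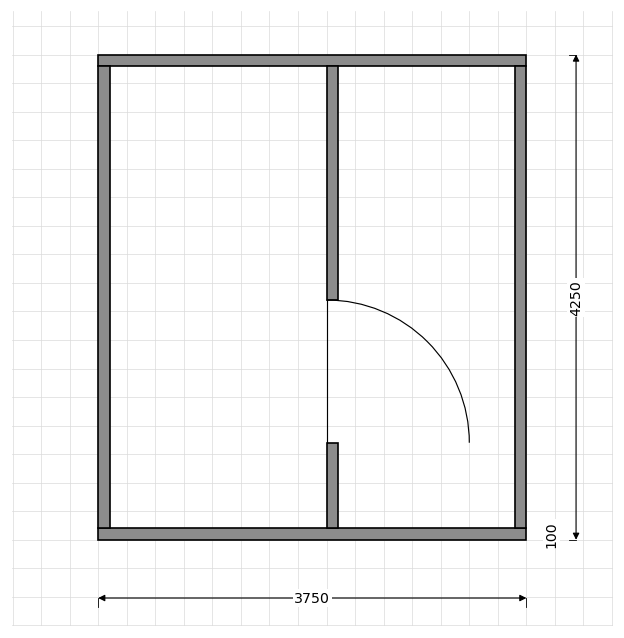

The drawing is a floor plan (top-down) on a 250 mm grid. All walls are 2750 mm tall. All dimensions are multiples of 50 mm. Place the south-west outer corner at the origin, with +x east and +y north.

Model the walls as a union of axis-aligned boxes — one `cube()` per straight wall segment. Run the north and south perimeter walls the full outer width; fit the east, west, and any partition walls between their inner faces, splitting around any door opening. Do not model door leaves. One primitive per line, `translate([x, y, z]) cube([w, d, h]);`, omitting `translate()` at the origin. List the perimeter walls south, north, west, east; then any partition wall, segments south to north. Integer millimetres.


cube([3750, 100, 2750]);
translate([0, 4150, 0]) cube([3750, 100, 2750]);
translate([0, 100, 0]) cube([100, 4050, 2750]);
translate([3650, 100, 0]) cube([100, 4050, 2750]);
translate([2000, 100, 0]) cube([100, 750, 2750]);
translate([2000, 2100, 0]) cube([100, 2050, 2750]);
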